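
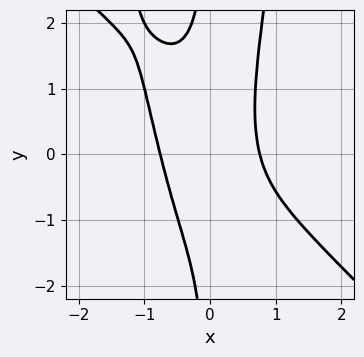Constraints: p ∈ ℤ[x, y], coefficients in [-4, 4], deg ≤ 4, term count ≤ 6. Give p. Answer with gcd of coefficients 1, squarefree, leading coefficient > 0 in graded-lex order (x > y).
3*x^4 + 3*x^3*y - x*y^2 - 1

First, degree: no degree-3 curve has this shape, so deg p = 4.
Then, reading off the gridlines: no y-intercept at any integer in the box.
Finally, matching integer coefficients to the picture gives p.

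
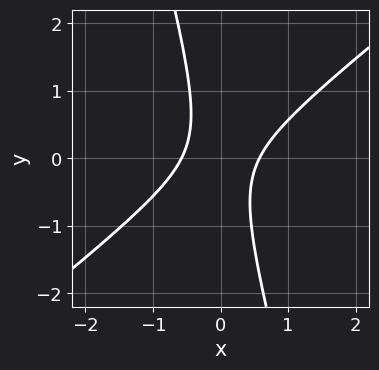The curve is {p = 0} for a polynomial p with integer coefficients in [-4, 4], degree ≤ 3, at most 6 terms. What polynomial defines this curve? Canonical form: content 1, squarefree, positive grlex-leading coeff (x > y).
3*x^2 - 3*x*y - y^2 - 1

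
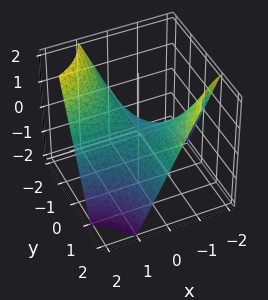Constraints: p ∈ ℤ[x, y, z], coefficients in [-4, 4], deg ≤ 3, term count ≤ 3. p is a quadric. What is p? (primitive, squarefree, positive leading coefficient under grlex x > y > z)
x*y + z

First, deg p = 2. A saddle surface; a quadric.
Then, against the integer gridlines: the visible x-axis segment lies entirely on the surface; it crosses the z-axis at the gridline z = 0; the visible y-axis segment lies entirely on the surface.
Finally, the integer polynomial consistent with all of this is the stated p.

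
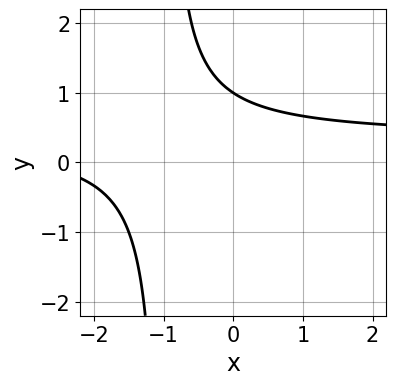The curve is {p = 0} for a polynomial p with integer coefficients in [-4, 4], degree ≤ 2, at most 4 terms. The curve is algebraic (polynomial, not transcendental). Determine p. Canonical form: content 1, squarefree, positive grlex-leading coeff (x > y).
3*x*y - x + 3*y - 3

First, degree: no degree-1 curve has this shape, so deg p = 2.
Next, reading off the gridlines: the curve avoids every integer x-axis point in the box; one y-axis crossing is at y = 1.
Finally, matching integer coefficients to the picture gives p.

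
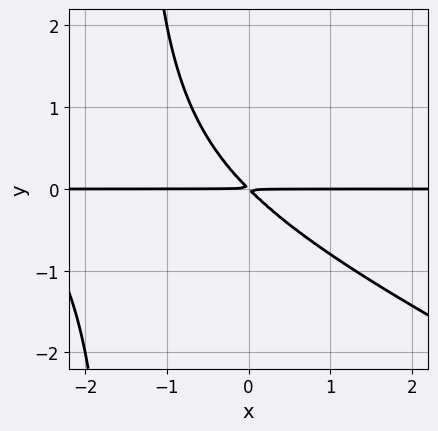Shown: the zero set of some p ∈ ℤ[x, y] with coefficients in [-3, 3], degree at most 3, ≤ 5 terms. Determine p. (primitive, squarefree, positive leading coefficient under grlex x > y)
x^2*y + 2*x*y^2 + 3*x*y + 3*y^2

1. deg p = 3.
2. From the visible intercepts: every point of the x-axis in the box is on the curve.
3. Putting this together gives p.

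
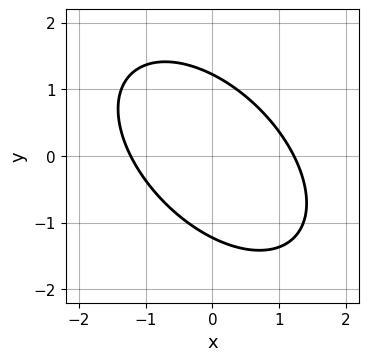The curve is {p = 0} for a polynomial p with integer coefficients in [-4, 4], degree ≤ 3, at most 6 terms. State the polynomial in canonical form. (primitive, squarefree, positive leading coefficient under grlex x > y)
2*x^2 + 2*x*y + 2*y^2 - 3

First, degree: no degree-1 curve has this shape, so deg p = 2.
Finally, matching integer coefficients to the picture gives p.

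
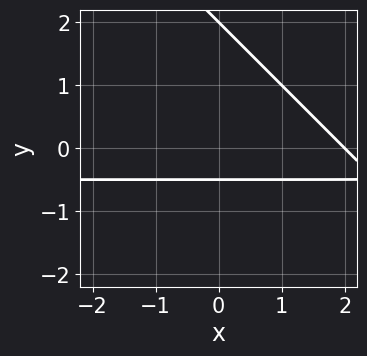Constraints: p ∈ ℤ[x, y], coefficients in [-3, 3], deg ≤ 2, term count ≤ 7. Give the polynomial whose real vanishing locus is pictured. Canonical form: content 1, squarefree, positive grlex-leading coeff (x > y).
2*x*y + 2*y^2 + x - 3*y - 2

Degree: no degree-1 curve has this shape, so deg p = 2.
From the axis intercepts and sections: it meets the y-axis at y = 2 (among the integer gridlines); one x-axis crossing is at x = 2.
Matching integer coefficients to the picture gives p.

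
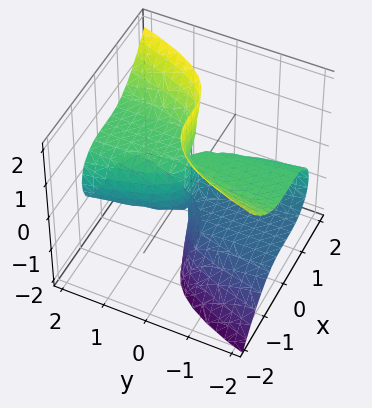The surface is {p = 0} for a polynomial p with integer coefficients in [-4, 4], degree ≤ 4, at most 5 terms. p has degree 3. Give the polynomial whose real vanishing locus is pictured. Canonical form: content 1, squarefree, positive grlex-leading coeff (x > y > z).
(a) deg p = 3.
(b) Observable constraints: it crosses the x-axis at the gridline x = 0; the visible z-axis segment lies entirely on the surface; one y-axis crossing is at y = 0.
(c) These observations pin down the coefficients.

3*x^3 - 3*y*z^2 + 2*y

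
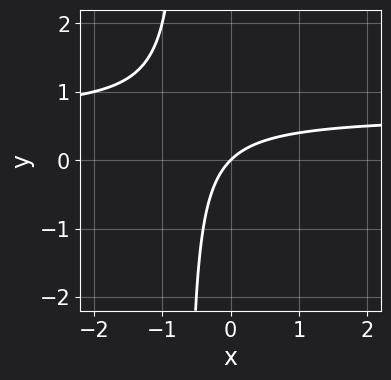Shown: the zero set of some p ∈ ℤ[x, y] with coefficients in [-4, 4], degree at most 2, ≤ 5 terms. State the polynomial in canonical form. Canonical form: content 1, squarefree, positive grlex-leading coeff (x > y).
3*x*y - 2*x + 2*y

Degree: a generic line meets the curve in up to 2 points, so deg p = 2.
From the visible intercepts: it meets the x-axis at x = 0 (among the integer gridlines); it meets the y-axis at y = 0 (among the integer gridlines).
Together with the visible shape, these determine p as stated.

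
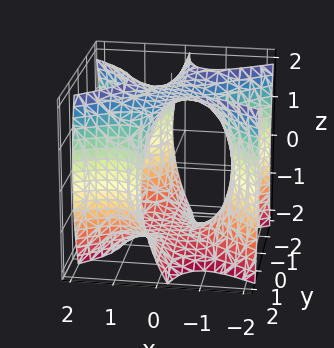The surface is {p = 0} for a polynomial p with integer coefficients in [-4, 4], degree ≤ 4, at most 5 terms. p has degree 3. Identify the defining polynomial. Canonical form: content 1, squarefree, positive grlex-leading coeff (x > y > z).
First, deg p = 3. The shape is more complex than any degree-2 surface.
Next, checking where it meets the axes: no y-intercept at any integer in the box.
Finally, assembling these constraints gives the stated polynomial.

x^3 - 2*x*y^2 - z^2 + 3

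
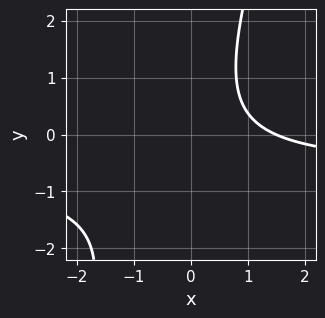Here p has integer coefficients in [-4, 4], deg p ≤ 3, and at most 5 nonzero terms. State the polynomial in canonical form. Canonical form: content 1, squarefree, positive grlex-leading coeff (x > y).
3*x*y - y^2 + 2*x - 3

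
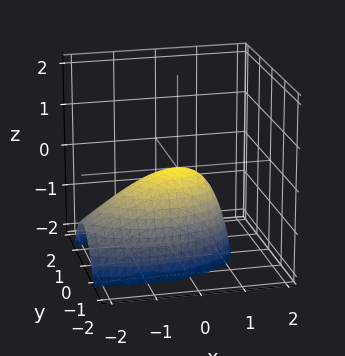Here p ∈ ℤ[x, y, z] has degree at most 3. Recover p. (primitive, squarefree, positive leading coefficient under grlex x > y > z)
(a) The degree is 2 — the shape is more complex than any degree-1 surface.
(b) From the visible intercepts: it meets the x-axis at x = 0 (among the integer gridlines); it crosses the y-axis at the gridline y = 0; it meets the z-axis at z = 0 (among the integer gridlines).
(c) Fitting integer coefficients to these (and the overall shape) gives p.

x^2 - x*z + 3*y^2 + 2*z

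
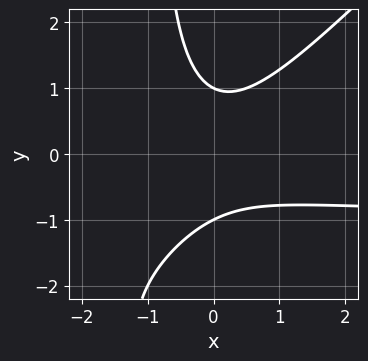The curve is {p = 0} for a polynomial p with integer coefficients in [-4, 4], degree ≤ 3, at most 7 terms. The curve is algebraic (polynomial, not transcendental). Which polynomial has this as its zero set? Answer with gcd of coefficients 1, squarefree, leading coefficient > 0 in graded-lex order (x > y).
1. Degree: a generic line meets the curve in up to 3 points, so deg p = 3.
2. From the visible intercepts: the curve avoids every integer x-axis point in the box; the y-axis gridline crossings are at y ∈ {-1, 1}.
3. Fitting integer coefficients to these (and the overall shape) gives p.

x^2*y - x*y^2 + x^2 - y^2 + 1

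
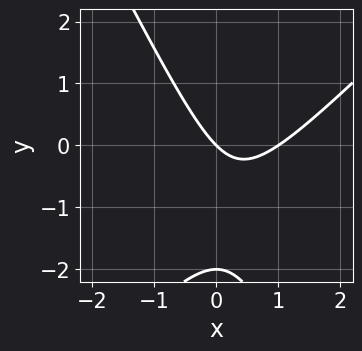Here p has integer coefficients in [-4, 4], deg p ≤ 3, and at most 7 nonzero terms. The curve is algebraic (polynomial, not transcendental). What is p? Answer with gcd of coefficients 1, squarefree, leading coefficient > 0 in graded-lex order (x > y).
2*x^2 - x*y - y^2 - 2*x - 2*y

(a) The degree is 2 — a generic line meets the curve in up to 2 points.
(b) From the visible intercepts: among the integer gridlines, it crosses the y-axis at y ∈ {-2, 0}; among the integer gridlines, it crosses the x-axis at x ∈ {0, 1}.
(c) Matching integer coefficients to the picture gives p.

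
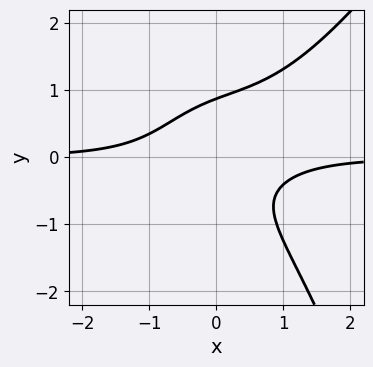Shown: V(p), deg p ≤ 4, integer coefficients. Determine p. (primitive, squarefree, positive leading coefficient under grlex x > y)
First, degree: a generic line meets the curve in up to 4 points, so deg p = 4.
Next, from the axis intercepts and sections: the curve avoids every integer x-axis point in the box.
Finally, together with the visible shape, these determine p as stated.

2*x^3*y - x^2*y^2 - 3*y^3 + 3*x*y + 2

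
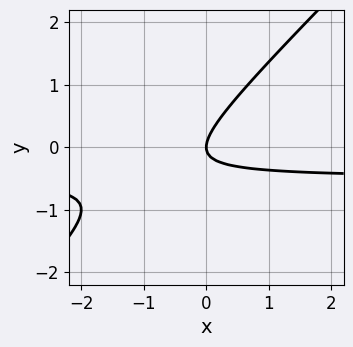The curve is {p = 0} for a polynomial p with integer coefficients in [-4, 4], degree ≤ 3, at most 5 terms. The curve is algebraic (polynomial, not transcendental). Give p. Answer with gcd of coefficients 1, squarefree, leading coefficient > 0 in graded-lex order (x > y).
2*x*y - 2*y^2 + x

(a) Degree: a generic line meets the curve in up to 2 points, so deg p = 2.
(b) Checking where it meets the axes: it crosses the y-axis at the gridline y = 0; it meets the x-axis at x = 0 (among the integer gridlines).
(c) The integer polynomial consistent with all of this is the stated p.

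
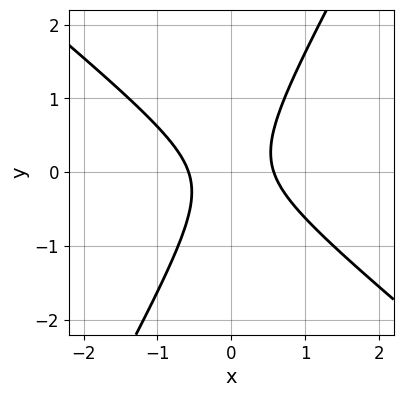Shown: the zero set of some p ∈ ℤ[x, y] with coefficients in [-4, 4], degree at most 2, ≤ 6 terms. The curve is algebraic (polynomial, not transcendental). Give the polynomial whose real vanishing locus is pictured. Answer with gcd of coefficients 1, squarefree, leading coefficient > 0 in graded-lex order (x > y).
3*x^2 + 2*x*y - 2*y^2 - 1

(a) The degree is 2 — a generic line meets the curve in up to 2 points.
(b) From the axis intercepts and sections: no y-intercept at any integer in the box.
(c) Fitting integer coefficients to these (and the overall shape) gives p.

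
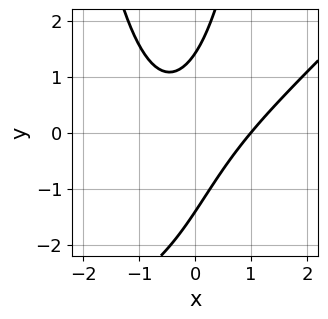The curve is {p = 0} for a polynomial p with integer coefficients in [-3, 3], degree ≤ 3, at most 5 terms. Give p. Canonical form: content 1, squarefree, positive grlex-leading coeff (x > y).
2*x^3 - 2*x^2*y - 3*x*y + y^2 - 2

The degree is 3 — the shape is more complex than any degree-2 curve.
Against the integer gridlines: it meets the x-axis at x = 1 (among the integer gridlines).
Fitting integer coefficients to these (and the overall shape) gives p.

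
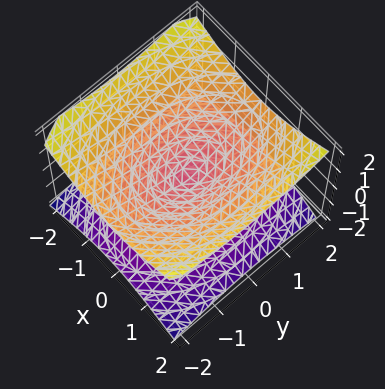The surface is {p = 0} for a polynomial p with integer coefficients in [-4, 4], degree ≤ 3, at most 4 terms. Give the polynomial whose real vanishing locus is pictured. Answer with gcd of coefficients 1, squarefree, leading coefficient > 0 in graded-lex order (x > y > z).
(a) Degree: two nappes meeting at a single point; a quadric, so deg p = 2.
(b) Symmetries: mirror symmetry z ↦ −z ⇒ only even powers of z; mirror symmetry x ↦ −x ⇒ only even powers of x; it's symmetric under y → −y, forcing even powers of y.
(c) Reading off the gridlines: it crosses the y-axis at the gridline y = 0; it meets the z-axis at z = 0 (among the integer gridlines); one x-axis crossing is at x = 0.
(d) These observations pin down the coefficients.

2*x^2 + y^2 - 3*z^2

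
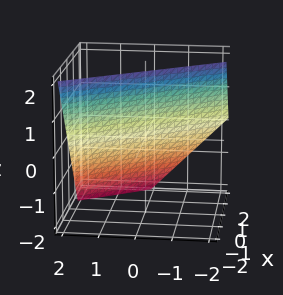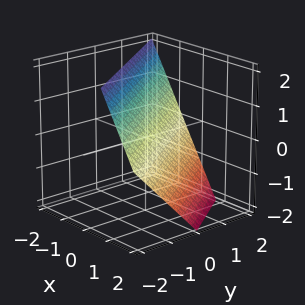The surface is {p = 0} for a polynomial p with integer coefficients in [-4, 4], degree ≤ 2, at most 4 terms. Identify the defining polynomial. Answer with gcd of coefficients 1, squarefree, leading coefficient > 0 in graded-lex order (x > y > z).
3*x + 2*y + 2*z - 2

First, degree: the surface is flat (a plane), so deg p = 1.
Next, reading off the gridlines: it meets the y-axis at y = 1 (among the integer gridlines); one z-axis crossing is at z = 1.
Finally, assembling these constraints gives the stated polynomial.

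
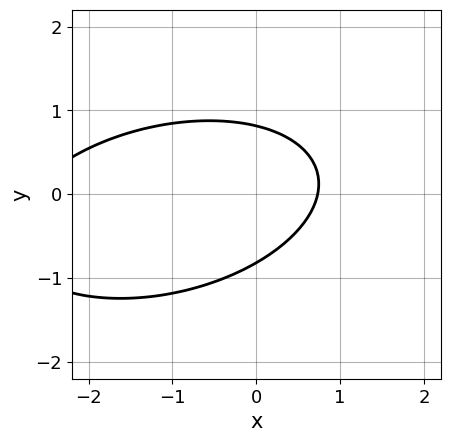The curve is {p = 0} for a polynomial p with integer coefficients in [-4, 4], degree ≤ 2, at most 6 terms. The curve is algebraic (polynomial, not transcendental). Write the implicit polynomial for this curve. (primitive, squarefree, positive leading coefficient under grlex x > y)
x^2 - x*y + 3*y^2 + 2*x - 2

1. Degree: a generic line meets the curve in up to 2 points, so deg p = 2.
2. Putting this together gives p.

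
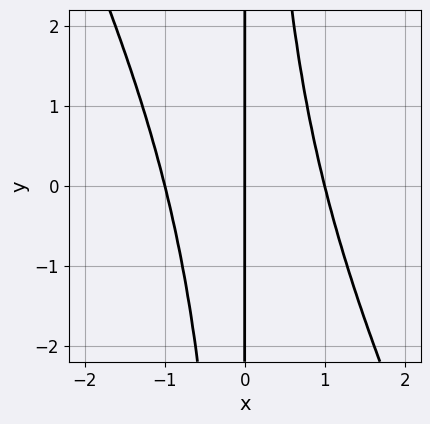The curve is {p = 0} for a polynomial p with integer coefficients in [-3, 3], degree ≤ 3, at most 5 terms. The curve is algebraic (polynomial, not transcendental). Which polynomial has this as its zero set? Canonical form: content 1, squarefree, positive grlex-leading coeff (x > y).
1. deg p = 3. No degree-2 curve has this shape.
2. Observable constraints: every point of the y-axis in the box is on the curve; the x-axis gridline crossings are at x ∈ {-1, 0, 1}.
3. Fitting integer coefficients to these (and the overall shape) gives p.

2*x^3 + x^2*y - 2*x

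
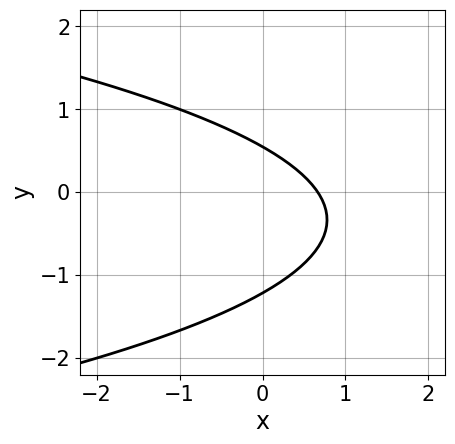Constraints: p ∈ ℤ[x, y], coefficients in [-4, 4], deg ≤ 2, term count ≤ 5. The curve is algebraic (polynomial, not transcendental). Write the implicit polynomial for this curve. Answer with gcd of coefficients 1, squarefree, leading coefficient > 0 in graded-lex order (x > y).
First, degree: no degree-1 curve has this shape, so deg p = 2.
Finally, matching integer coefficients to the picture gives p.

3*y^2 + 3*x + 2*y - 2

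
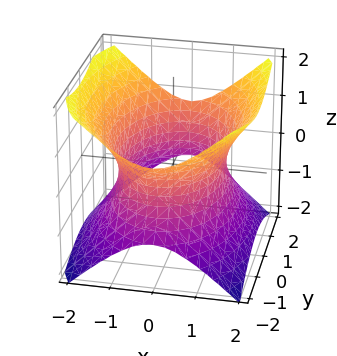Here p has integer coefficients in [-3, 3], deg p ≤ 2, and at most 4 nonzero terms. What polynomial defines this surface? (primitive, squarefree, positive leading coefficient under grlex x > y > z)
First, degree: an hourglass — one-sheet hyperboloid; a quadric, so deg p = 2.
Then, symmetries: it's symmetric under x → −x, forcing even powers of x; it's symmetric under y → −y, forcing even powers of y; it's symmetric under z → −z, forcing even powers of z.
Next, reading off the gridlines: it misses every integer gridline on the z-axis.
Finally, the integer polynomial consistent with all of this is the stated p.

2*x^2 + y^2 - 2*z^2 - 3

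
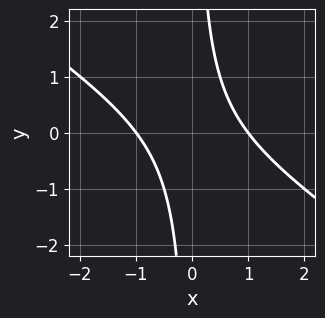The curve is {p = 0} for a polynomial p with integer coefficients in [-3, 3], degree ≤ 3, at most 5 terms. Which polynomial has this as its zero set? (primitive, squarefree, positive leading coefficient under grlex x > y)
2*x^2 + 3*x*y - 2

The degree is 2 — a generic line meets the curve in up to 2 points.
Reading off the gridlines: among the integer gridlines, it crosses the x-axis at x ∈ {-1, 1}; no y-intercept at any integer in the box.
Together with the visible shape, these determine p as stated.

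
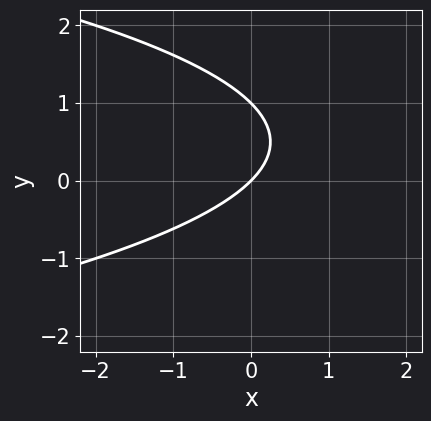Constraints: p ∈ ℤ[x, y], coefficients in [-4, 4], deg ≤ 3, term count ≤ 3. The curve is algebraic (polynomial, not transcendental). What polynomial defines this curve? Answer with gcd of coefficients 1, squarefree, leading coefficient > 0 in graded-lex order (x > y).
deg p = 2. A generic line meets the curve in up to 2 points.
Against the integer gridlines: the y-axis gridline crossings are at y ∈ {0, 1}; it crosses the x-axis at the gridline x = 0.
Solving for integer coefficients yields p as stated.

y^2 + x - y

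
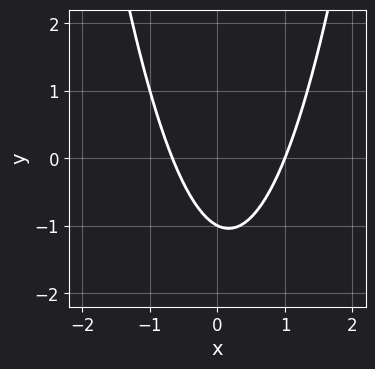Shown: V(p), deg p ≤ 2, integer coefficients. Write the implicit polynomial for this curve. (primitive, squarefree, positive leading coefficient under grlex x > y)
1. The degree is 2 — a generic line meets the curve in up to 2 points.
2. Checking where it meets the axes: one y-axis crossing is at y = -1; it crosses the x-axis at the gridline x = 1.
3. These observations pin down the coefficients.

3*x^2 - x - 2*y - 2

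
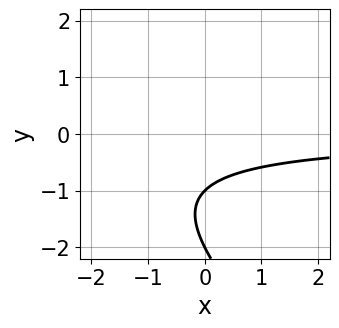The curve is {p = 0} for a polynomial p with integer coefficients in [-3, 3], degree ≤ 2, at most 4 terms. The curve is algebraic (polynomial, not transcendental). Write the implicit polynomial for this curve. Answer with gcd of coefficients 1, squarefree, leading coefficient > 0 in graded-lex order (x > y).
x*y + y^2 + 3*y + 2

First, the degree is 2 — the shape is more complex than any degree-1 curve.
Next, checking where it meets the axes: among the integer gridlines, it crosses the y-axis at y ∈ {-2, -1}; no x-intercept at any integer in the box.
Finally, together with the visible shape, these determine p as stated.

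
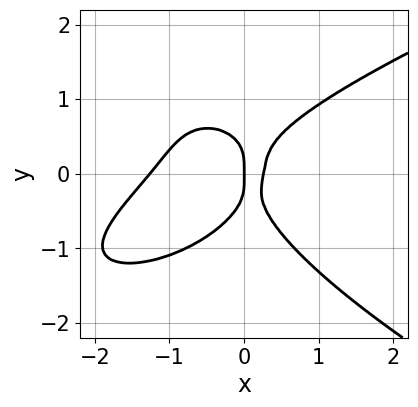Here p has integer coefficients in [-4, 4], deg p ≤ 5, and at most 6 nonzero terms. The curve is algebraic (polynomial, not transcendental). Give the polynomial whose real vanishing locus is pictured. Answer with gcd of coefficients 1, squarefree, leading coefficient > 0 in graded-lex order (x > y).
1. The degree is 4 — the shape is more complex than any degree-3 curve.
2. Reading off the gridlines: one y-axis crossing is at y = 0; one x-axis crossing is at x = 0.
3. Together with the visible shape, these determine p as stated.

3*y^4 - 3*x^3 + 3*x^2*y - 3*x^2 + x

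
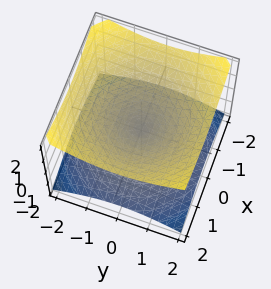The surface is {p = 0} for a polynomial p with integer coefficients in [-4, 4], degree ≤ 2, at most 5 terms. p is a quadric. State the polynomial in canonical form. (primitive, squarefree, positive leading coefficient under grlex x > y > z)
x^2 + y^2 - 2*z^2

1. Degree: two nappes meeting at a single point; a quadric, so deg p = 2.
2. Symmetries: it's symmetric under z → −z, forcing even powers of z; the z-axis is an axis of rotation, so x and y enter only as x² + y².
3. From the axis intercepts and sections: a circular section at z = 1 has radius between 1 and 2; one y-axis crossing is at y = 0.
4. Fitting integer coefficients to these (and the overall shape) gives p.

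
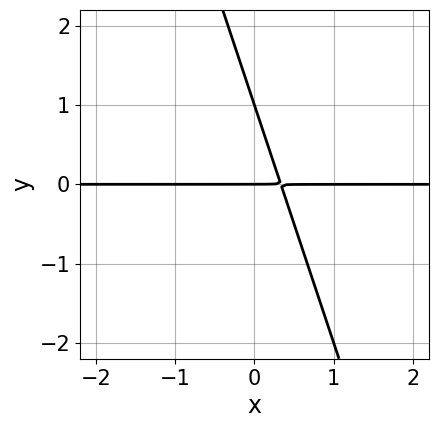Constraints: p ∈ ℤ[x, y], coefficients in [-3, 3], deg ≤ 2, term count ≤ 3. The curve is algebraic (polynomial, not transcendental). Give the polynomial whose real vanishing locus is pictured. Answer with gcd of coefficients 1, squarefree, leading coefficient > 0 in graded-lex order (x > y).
First, deg p = 2.
Then, reading off the gridlines: the visible x-axis segment lies entirely on the curve; among the integer gridlines, it crosses the y-axis at y ∈ {0, 1}.
Finally, the integer polynomial consistent with all of this is the stated p.

3*x*y + y^2 - y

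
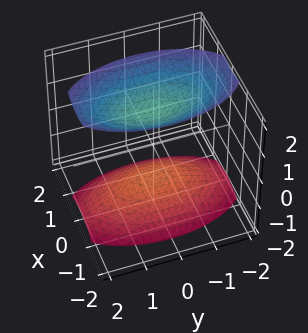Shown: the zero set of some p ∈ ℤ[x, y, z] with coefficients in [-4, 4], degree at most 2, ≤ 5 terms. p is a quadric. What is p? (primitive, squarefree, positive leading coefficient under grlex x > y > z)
3*x^2 + y^2 - 2*z^2 + 3

First, I count 2 distinct pieces.
Then, degree: two separate bowl-shaped sheets opening away from each other; a quadric, so deg p = 2.
Then, symmetries: the x ↦ −x reflection is a symmetry, so x appears only in even powers; it's symmetric under y → −y, forcing even powers of y; it's symmetric under z → −z, forcing even powers of z.
Then, from the visible intercepts: the surface avoids every integer y-axis point in the box; no x-intercept at any integer in the box.
Finally, putting this together gives p.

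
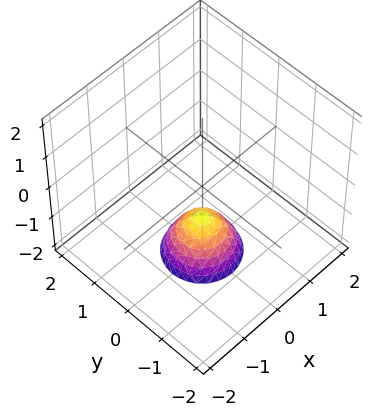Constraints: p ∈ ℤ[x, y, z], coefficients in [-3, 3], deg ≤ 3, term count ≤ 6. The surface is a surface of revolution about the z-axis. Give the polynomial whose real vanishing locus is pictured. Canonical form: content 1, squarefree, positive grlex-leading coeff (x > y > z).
3*x^2 + 3*y^2 + 2*z + 2

(a) Degree: a generic line meets the surface in up to 2 points, so deg p = 2.
(b) Symmetry: every cross-section ⟂ z is a circle, so x, y appear only via x² + y².
(c) From the axis intercepts and sections: it meets the z-axis at z = -1 (among the integer gridlines); a circular section at z = -2 has radius between 0 and 1.
(d) These observations pin down the coefficients.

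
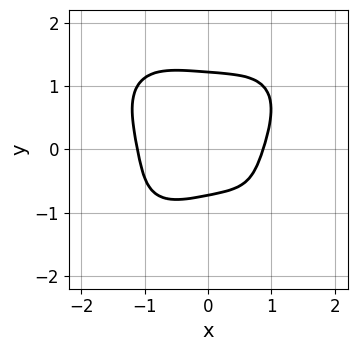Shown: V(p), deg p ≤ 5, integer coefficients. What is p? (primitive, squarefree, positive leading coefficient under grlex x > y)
2*x^4 + 2*y^4 + x - 2*y - 2

First, the degree is 4 — the shape is more complex than any degree-3 curve.
Finally, the integer polynomial consistent with all of this is the stated p.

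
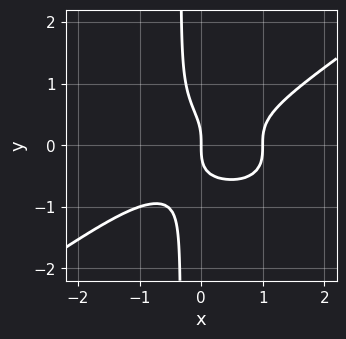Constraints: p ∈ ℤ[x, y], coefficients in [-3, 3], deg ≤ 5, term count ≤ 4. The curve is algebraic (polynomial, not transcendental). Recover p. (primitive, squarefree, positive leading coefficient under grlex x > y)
deg p = 4. A generic line meets the curve in up to 4 points.
Observable constraints: it meets the y-axis at y = 0 (among the integer gridlines); among the integer gridlines, it crosses the x-axis at x ∈ {0, 1}.
Fitting integer coefficients to these (and the overall shape) gives p.

x^4 - 3*x*y^3 - y^3 - x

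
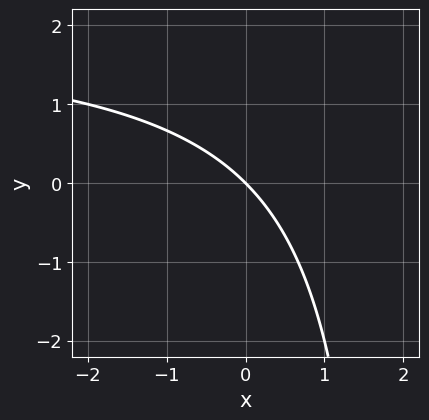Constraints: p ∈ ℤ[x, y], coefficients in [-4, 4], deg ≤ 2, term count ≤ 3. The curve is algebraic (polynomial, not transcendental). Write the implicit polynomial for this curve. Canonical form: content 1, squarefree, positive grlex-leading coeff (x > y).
x*y - 2*x - 2*y

First, the degree is 2 — a generic line meets the curve in up to 2 points.
Next, against the integer gridlines: it crosses the y-axis at the gridline y = 0; it crosses the x-axis at the gridline x = 0.
Finally, fitting integer coefficients to these (and the overall shape) gives p.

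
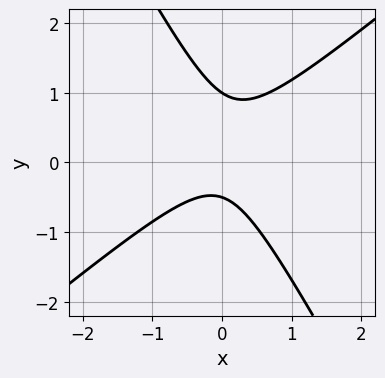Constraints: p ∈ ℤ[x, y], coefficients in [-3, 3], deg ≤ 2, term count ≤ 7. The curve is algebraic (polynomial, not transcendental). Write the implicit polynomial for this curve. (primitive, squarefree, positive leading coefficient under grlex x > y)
First, degree: a generic line meets the curve in up to 2 points, so deg p = 2.
Next, checking where it meets the axes: it crosses the y-axis at the gridline y = 1; the curve avoids every integer x-axis point in the box.
Finally, matching integer coefficients to the picture gives p.

3*x^2 - 2*x*y - 2*y^2 + y + 1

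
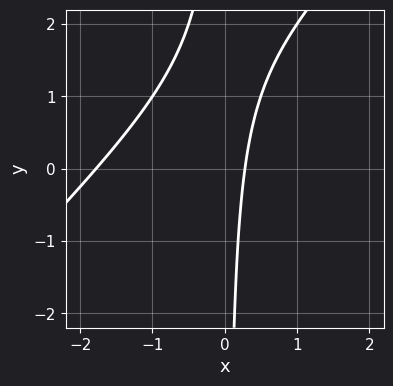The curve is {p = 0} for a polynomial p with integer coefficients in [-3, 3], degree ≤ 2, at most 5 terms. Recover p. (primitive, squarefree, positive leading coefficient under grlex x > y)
2*x^2 - 2*x*y + 3*x - 1

(a) The degree is 2 — no degree-1 curve has this shape.
(b) Observable constraints: it misses every integer gridline on the y-axis.
(c) Assembling these constraints gives the stated polynomial.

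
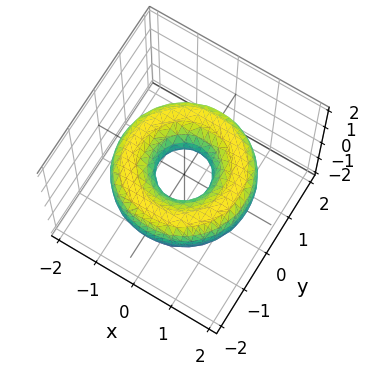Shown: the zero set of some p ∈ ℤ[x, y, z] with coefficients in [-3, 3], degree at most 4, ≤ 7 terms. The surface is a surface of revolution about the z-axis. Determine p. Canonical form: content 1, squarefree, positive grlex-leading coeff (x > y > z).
x^4 + 2*x^2*y^2 + y^4 - 3*x^2 - 3*y^2 + 3*z^2 + 1

1. deg p = 4. No degree-3 surface has this shape.
2. Symmetry: the surface is invariant under rotation about z: p = q(x² + y², z).
3. Observable constraints: a circular section at z = 0 has radius between 0 and 1; no z-intercept at any integer in the box.
4. Fitting integer coefficients to these (and the overall shape) gives p.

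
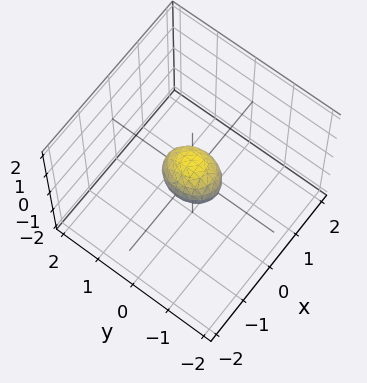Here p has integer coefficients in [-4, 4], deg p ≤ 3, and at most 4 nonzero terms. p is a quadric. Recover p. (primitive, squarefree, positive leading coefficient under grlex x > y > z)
3*x^2 + 2*y^2 + 2*z^2 - 1

First, the degree is 2 — bounded and convex; a quadric.
Next, symmetries: mirror symmetry x ↦ −x ⇒ only even powers of x; the y ↦ −y reflection is a symmetry, so y appears only in even powers; it's symmetric under z → −z, forcing even powers of z.
Finally, matching integer coefficients to the picture gives p.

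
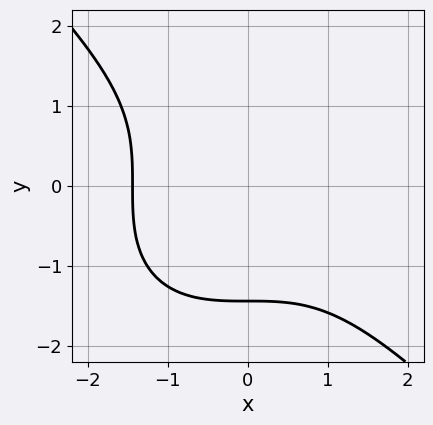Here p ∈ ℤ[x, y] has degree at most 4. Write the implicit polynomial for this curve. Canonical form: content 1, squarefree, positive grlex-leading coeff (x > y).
First, degree: the shape is more complex than any degree-2 curve, so deg p = 3.
Finally, the integer polynomial consistent with all of this is the stated p.

x^3 + y^3 + 3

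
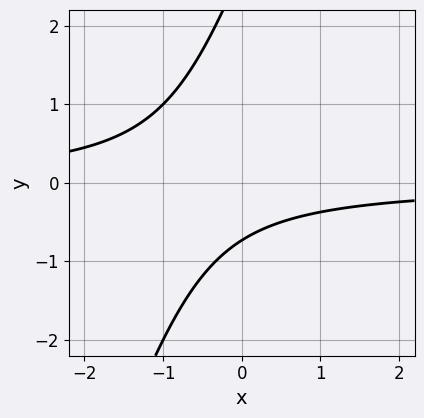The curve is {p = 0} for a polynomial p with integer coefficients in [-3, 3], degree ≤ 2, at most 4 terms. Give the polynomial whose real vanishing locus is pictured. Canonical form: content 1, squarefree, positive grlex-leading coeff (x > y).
1. deg p = 2. No degree-1 curve has this shape.
2. Reading off the gridlines: no x-intercept at any integer in the box.
3. These observations pin down the coefficients.

3*x*y - y^2 + 2*y + 2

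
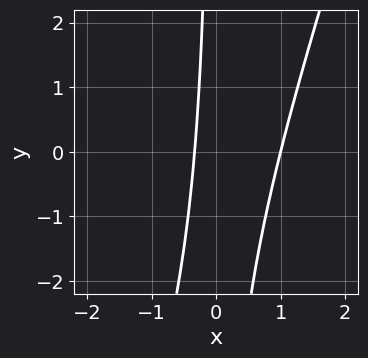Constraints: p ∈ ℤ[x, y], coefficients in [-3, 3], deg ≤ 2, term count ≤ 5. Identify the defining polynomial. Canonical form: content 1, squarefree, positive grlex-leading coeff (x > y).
1. deg p = 2. A generic line meets the curve in up to 2 points.
2. From the axis intercepts and sections: it crosses the x-axis at the gridline x = 1; it misses every integer gridline on the y-axis.
3. Fitting integer coefficients to these (and the overall shape) gives p.

3*x^2 - x*y - 2*x - 1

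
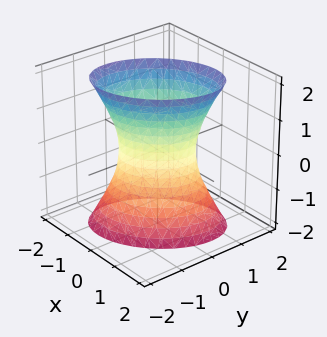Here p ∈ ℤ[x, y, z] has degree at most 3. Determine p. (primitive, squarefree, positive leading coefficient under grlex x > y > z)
3*x^2 - 2*x*y + 3*y^2 - z^2 - 2

1. Degree: no degree-1 surface has this shape, so deg p = 2.
2. From the visible intercepts: no z-intercept at any integer in the box.
3. Solving for integer coefficients yields p as stated.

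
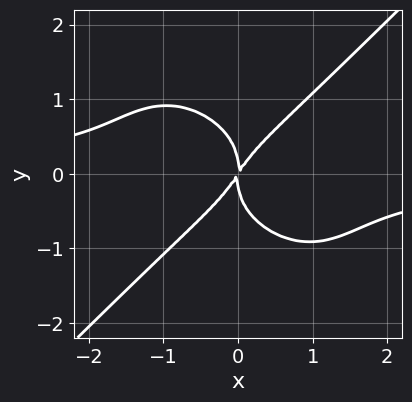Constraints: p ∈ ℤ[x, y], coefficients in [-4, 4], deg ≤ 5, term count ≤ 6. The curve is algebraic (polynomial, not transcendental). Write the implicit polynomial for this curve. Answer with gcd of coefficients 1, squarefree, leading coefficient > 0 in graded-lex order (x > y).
3*x^3*y - 3*y^4 + 3*x^2 - 2*x*y

First, degree: the shape is more complex than any degree-3 curve, so deg p = 4.
Next, checking where it meets the axes: one x-axis crossing is at x = 0; one y-axis crossing is at y = 0.
Finally, solving for integer coefficients yields p as stated.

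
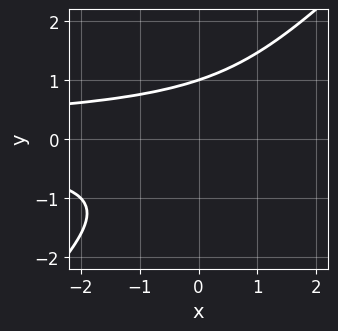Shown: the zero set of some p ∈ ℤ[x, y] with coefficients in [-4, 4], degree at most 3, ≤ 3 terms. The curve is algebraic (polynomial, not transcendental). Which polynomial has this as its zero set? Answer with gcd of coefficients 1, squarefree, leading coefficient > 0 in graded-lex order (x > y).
x*y^2 - y^3 + 1

First, the degree is 3 — a generic line meets the curve in up to 3 points.
Then, checking where it meets the axes: it crosses the y-axis at the gridline y = 1; the curve avoids every integer x-axis point in the box.
Finally, assembling these constraints gives the stated polynomial.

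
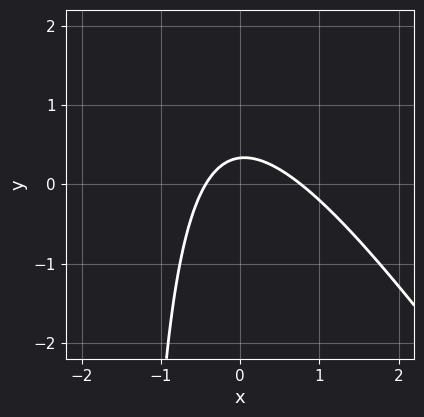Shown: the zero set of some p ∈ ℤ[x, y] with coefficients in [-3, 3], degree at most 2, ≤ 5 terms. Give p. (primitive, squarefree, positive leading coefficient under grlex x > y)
First, degree: the shape is more complex than any degree-1 curve, so deg p = 2.
Finally, solving for integer coefficients yields p as stated.

3*x^2 + 2*x*y - x + 3*y - 1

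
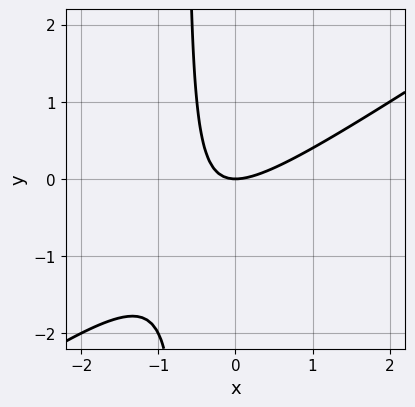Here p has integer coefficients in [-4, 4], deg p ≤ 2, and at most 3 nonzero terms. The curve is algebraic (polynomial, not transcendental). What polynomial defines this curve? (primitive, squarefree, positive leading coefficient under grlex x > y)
2*x^2 - 3*x*y - 2*y

1. The degree is 2 — no degree-1 curve has this shape.
2. Against the integer gridlines: it meets the x-axis at x = 0 (among the integer gridlines); it crosses the y-axis at the gridline y = 0.
3. Putting this together gives p.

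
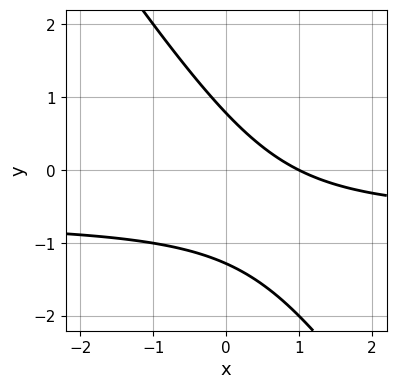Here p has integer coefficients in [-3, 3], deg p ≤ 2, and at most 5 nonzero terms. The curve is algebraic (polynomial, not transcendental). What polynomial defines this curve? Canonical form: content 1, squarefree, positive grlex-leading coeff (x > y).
1. Degree: no degree-1 curve has this shape, so deg p = 2.
2. From the axis intercepts and sections: it meets the x-axis at x = 1 (among the integer gridlines).
3. Matching integer coefficients to the picture gives p.

3*x*y + 2*y^2 + 2*x + y - 2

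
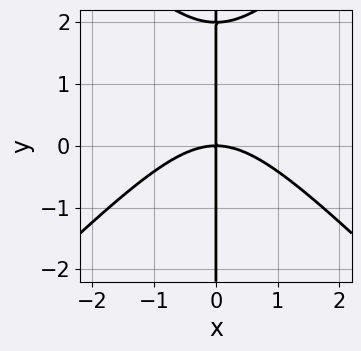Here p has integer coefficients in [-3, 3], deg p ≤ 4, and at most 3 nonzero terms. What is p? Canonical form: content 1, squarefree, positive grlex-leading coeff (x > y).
x^3 - x*y^2 + 2*x*y

(a) Degree: no degree-2 curve has this shape, so deg p = 3.
(b) From the axis intercepts and sections: it meets the x-axis at x = 0 (among the integer gridlines); the visible y-axis segment lies entirely on the curve.
(c) Assembling these constraints gives the stated polynomial.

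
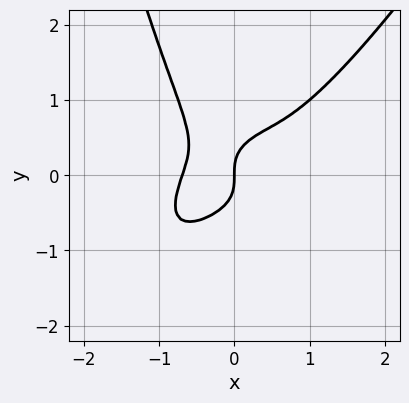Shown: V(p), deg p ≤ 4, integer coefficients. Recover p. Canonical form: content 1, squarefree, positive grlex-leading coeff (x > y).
3*x^4 - 3*x^3*y + x^2*y^2 - 2*y^3 + x

First, the degree is 4 — the shape is more complex than any degree-3 curve.
Then, observable constraints: it meets the y-axis at y = 0 (among the integer gridlines); one x-axis crossing is at x = 0.
Finally, the integer polynomial consistent with all of this is the stated p.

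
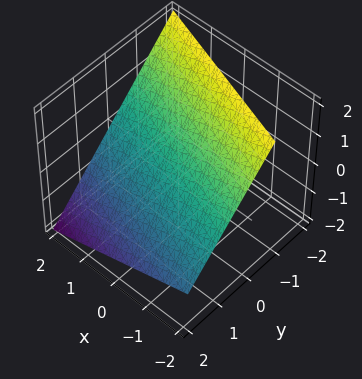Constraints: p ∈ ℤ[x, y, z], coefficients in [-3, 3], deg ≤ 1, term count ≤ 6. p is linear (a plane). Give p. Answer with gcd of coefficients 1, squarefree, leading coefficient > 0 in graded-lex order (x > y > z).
x + 3*y + 3*z - 2

(a) Degree: every cross-section is a straight line — this is a plane, so deg p = 1.
(b) Reading off the gridlines: it meets the x-axis at x = 2 (among the integer gridlines).
(c) Matching integer coefficients to the picture gives p.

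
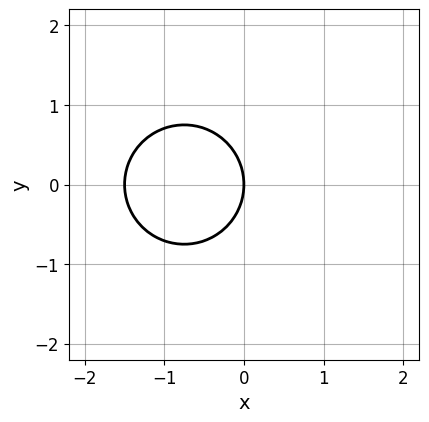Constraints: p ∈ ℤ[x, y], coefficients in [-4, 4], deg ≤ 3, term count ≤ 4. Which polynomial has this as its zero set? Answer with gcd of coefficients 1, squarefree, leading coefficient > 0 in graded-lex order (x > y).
(a) Degree: the shape is more complex than any degree-1 curve, so deg p = 2.
(b) Symmetries: it's symmetric under y → −y, forcing even powers of y.
(c) Checking where it meets the axes: it meets the y-axis at y = 0 (among the integer gridlines); it crosses the x-axis at the gridline x = 0.
(d) Together with the visible shape, these determine p as stated.

2*x^2 + 2*y^2 + 3*x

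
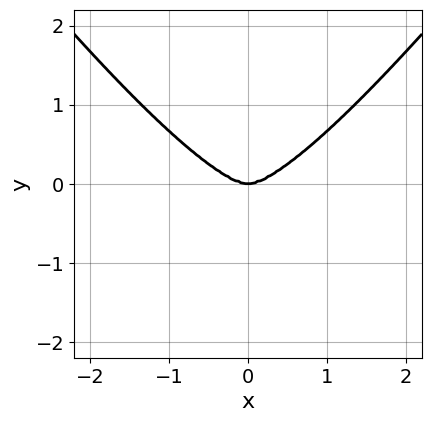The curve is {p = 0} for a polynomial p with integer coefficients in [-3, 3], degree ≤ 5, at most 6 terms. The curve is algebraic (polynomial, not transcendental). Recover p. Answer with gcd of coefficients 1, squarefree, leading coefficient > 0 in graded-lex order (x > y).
2*x^4 - x^2*y^2 - x^2*y - 3*y^3

(a) deg p = 4. A generic line meets the curve in up to 4 points.
(b) Symmetries: mirror symmetry x ↦ −x ⇒ only even powers of x.
(c) Against the integer gridlines: it crosses the x-axis at the gridline x = 0; it meets the y-axis at y = 0 (among the integer gridlines).
(d) Fitting integer coefficients to these (and the overall shape) gives p.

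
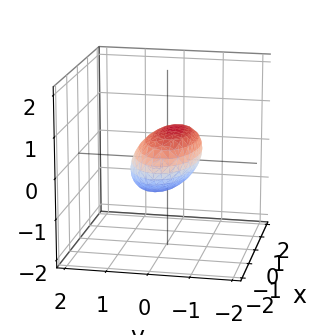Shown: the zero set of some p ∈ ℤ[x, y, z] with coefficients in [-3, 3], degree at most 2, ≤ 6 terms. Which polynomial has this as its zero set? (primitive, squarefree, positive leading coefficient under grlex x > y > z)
x^2 + x*z + 3*y^2 + 2*y*z + 3*z^2 - 2

(a) deg p = 2. A generic line meets the surface in up to 2 points.
(b) Matching integer coefficients to the picture gives p.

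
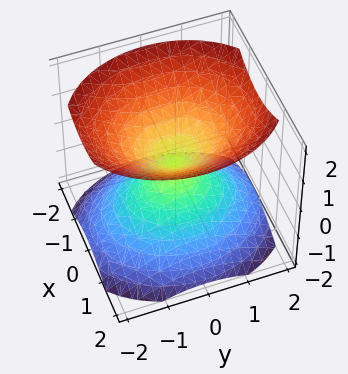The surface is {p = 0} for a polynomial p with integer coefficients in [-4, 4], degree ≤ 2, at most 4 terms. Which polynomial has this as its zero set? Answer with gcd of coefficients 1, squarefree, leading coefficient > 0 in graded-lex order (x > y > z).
First, the picture has 2 separate pieces. They look like related sheets of one shape, so recover p as a whole.
Next, degree: two nappes meeting at a single point; a quadric, so deg p = 2.
Then, symmetries: the y ↦ −y reflection is a symmetry, so y appears only in even powers; the x ↦ −x reflection is a symmetry, so x appears only in even powers; it's symmetric under z → −z, forcing even powers of z.
Next, from the axis intercepts and sections: it meets the x-axis at x = 0 (among the integer gridlines); one z-axis crossing is at z = 0; it crosses the y-axis at the gridline y = 0.
Finally, these observations pin down the coefficients.

3*x^2 + 2*y^2 - 3*z^2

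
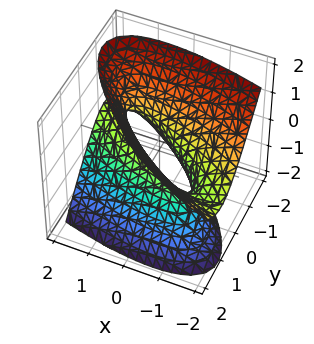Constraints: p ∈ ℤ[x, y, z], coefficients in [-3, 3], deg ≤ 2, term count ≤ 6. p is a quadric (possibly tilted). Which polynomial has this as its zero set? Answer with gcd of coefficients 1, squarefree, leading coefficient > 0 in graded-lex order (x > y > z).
(a) The degree is 2 — the shape is more complex than any degree-1 surface.
(b) Reading off the gridlines: among the integer gridlines, it crosses the x-axis at x ∈ {-1, 1}; the surface avoids every integer z-axis point in the box.
(c) Solving for integer coefficients yields p as stated.

x^2 + 3*x*y + 2*x*z + 3*y^2 - 2*z^2 - 1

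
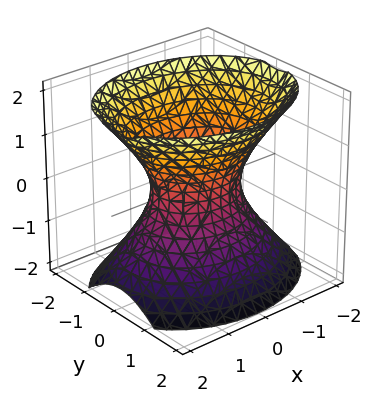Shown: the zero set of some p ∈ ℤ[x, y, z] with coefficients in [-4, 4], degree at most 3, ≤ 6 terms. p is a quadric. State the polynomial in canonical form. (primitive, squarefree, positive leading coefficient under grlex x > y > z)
First, the degree is 2 — an hourglass — one-sheet hyperboloid; a quadric.
Next, symmetries: mirror symmetry y ↦ −y ⇒ only even powers of y; it's symmetric under x → −x, forcing even powers of x; mirror symmetry z ↦ −z ⇒ only even powers of z.
Next, checking where it meets the axes: the x-axis gridline crossings are at x ∈ {-1, 1}; it misses every integer gridline on the z-axis.
Finally, solving for integer coefficients yields p as stated.

2*x^2 + 3*y^2 - 2*z^2 - 2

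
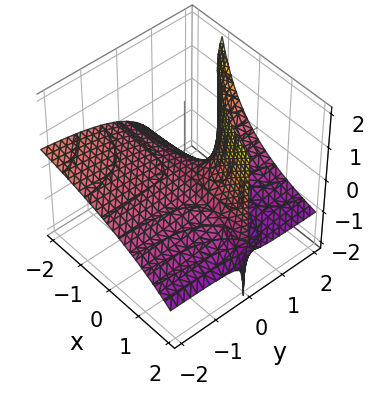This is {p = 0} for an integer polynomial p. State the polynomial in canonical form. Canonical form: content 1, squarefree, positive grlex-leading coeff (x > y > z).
(a) deg p = 2. A generic line meets the surface in up to 2 points.
(b) Observable constraints: every point of the y-axis in the box is on the surface; one z-axis crossing is at z = 0; the visible x-axis segment lies entirely on the surface.
(c) Putting this together gives p.

x*y + x*z + 2*y*z - 2*z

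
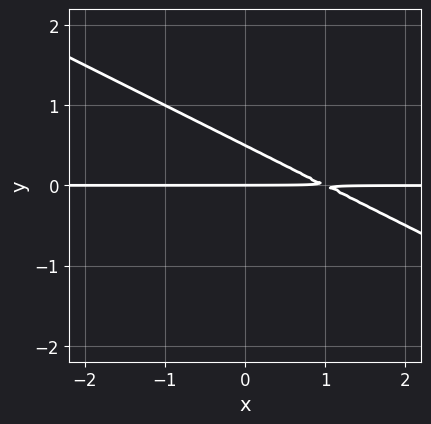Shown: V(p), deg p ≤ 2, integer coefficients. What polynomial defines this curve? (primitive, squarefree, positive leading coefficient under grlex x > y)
x*y + 2*y^2 - y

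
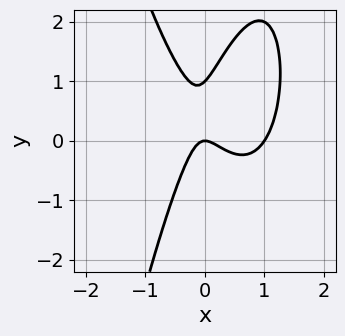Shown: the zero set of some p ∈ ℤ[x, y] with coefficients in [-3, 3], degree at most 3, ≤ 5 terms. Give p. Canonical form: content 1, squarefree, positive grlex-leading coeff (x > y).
3*x^3 - 3*x^2 - x*y + y^2 - y

(a) Degree: a generic line meets the curve in up to 3 points, so deg p = 3.
(b) Observable constraints: among the integer gridlines, it crosses the x-axis at x ∈ {0, 1}; the y-axis gridline crossings are at y ∈ {0, 1}.
(c) Fitting integer coefficients to these (and the overall shape) gives p.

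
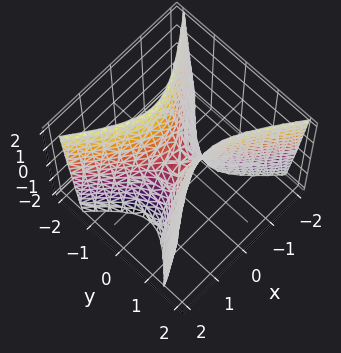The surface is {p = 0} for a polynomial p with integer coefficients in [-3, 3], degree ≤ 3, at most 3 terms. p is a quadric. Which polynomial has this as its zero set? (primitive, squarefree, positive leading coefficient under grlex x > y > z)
1. deg p = 2. A saddle surface; a quadric.
2. Symmetries: it's symmetric under x → −x, forcing even powers of x; mirror symmetry y ↦ −y ⇒ only even powers of y.
3. Against the integer gridlines: it crosses the y-axis at the gridline y = 0; it meets the z-axis at z = 0 (among the integer gridlines); it meets the x-axis at x = 0 (among the integer gridlines).
4. Solving for integer coefficients yields p as stated.

2*x^2 - 3*y^2 + z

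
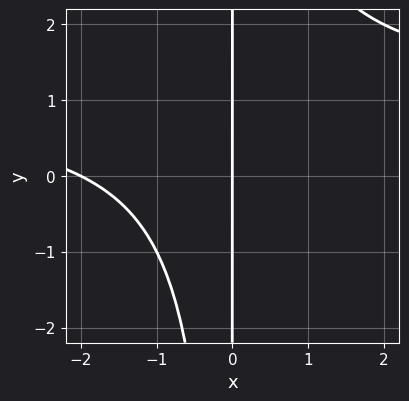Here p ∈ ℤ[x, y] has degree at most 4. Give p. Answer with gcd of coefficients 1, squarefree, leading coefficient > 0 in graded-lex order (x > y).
(a) deg p = 3.
(b) Against the integer gridlines: the visible y-axis segment lies entirely on the curve; among the integer gridlines, it crosses the x-axis at x ∈ {-2, 0}.
(c) Together with the visible shape, these determine p as stated.

x^2*y - x^2 - 2*x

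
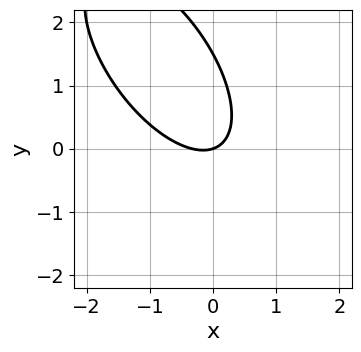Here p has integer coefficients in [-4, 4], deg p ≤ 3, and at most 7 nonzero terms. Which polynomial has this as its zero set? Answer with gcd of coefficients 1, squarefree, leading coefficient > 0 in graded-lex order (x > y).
First, deg p = 2. A generic line meets the curve in up to 2 points.
Next, reading off the gridlines: it crosses the x-axis at the gridline x = 0; it meets the y-axis at y = 0 (among the integer gridlines).
Finally, assembling these constraints gives the stated polynomial.

3*x^2 + 3*x*y + 2*y^2 + x - 3*y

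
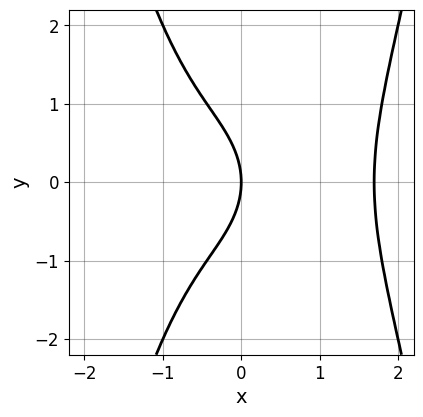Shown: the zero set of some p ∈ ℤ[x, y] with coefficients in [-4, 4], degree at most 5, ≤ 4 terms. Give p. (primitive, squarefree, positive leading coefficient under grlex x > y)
First, deg p = 4. A generic line meets the curve in up to 4 points.
Next, symmetries: the y ↦ −y reflection is a symmetry, so y appears only in even powers.
Next, from the visible intercepts: it crosses the x-axis at the gridline x = 0; it meets the y-axis at y = 0 (among the integer gridlines).
Finally, fitting integer coefficients to these (and the overall shape) gives p.

x^4 - x^3 - y^2 - 2*x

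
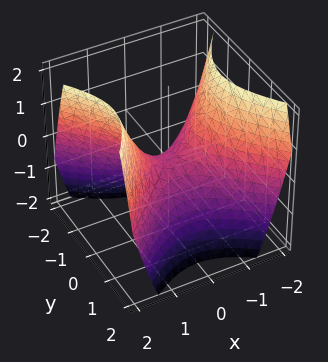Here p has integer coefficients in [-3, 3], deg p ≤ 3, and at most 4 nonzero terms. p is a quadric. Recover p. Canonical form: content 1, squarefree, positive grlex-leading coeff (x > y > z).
(a) The degree is 2 — a hyperbolic paraboloid; a quadric.
(b) Symmetries: it's symmetric under y → −y, forcing even powers of y; it's symmetric under x → −x, forcing even powers of x.
(c) Observable constraints: it meets the x-axis at x = 0 (among the integer gridlines); one y-axis crossing is at y = 0; one z-axis crossing is at z = 0.
(d) Matching integer coefficients to the picture gives p.

x^2 - y^2 - z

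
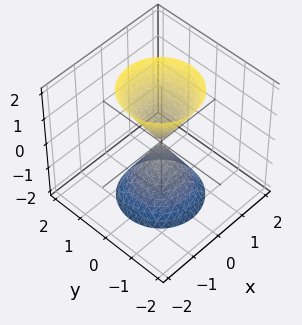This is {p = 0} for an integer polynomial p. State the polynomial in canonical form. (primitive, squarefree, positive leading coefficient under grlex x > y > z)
3*x^2 + 3*y^2 - z^2

I count 2 distinct pieces. They look like related sheets of one shape, so recover p as a whole.
deg p = 2. A double cone through the origin; a quadric.
Symmetries: it's symmetric under z → −z, forcing even powers of z; the surface is invariant under rotation about z: p = q(x² + y², z).
Reading off the gridlines: one z-axis crossing is at z = 0; it crosses the x-axis at the gridline x = 0.
Putting this together gives p.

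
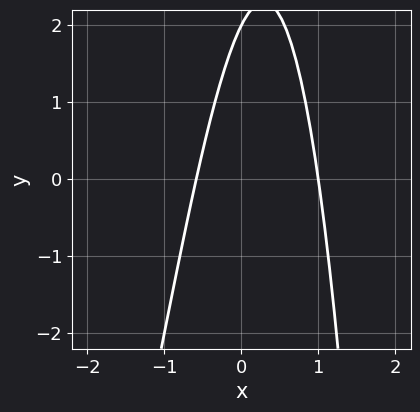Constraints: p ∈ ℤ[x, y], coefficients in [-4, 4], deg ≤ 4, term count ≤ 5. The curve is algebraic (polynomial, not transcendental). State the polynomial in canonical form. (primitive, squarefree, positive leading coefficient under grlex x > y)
x^3 + 3*x^2 - 2*x + y - 2

Degree: a generic line meets the curve in up to 3 points, so deg p = 3.
Checking where it meets the axes: it crosses the y-axis at the gridline y = 2; one x-axis crossing is at x = 1.
Together with the visible shape, these determine p as stated.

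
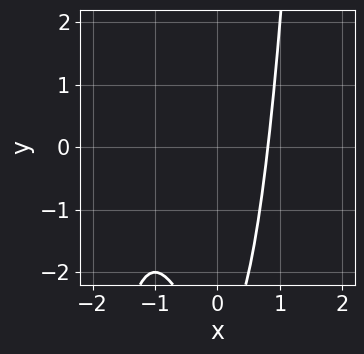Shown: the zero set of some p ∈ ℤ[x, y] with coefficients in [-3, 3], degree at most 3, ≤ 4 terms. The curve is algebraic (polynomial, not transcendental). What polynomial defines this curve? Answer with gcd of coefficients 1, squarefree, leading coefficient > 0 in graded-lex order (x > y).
2*x^3 + 3*x^2 - y - 3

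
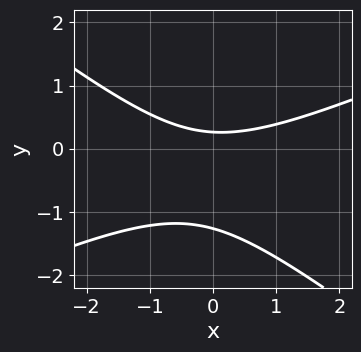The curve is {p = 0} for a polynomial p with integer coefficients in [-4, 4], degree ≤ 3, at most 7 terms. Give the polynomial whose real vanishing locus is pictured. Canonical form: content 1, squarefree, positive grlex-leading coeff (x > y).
x^2 - x*y - 3*y^2 - 3*y + 1

First, the degree is 2 — the shape is more complex than any degree-1 curve.
Then, reading off the gridlines: no x-intercept at any integer in the box.
Finally, these observations pin down the coefficients.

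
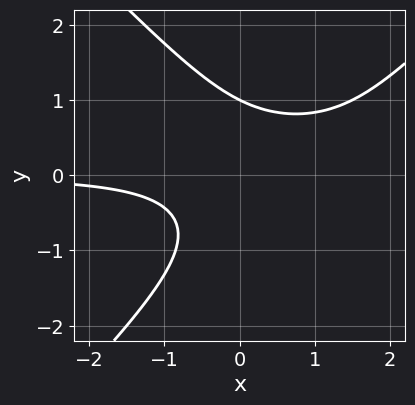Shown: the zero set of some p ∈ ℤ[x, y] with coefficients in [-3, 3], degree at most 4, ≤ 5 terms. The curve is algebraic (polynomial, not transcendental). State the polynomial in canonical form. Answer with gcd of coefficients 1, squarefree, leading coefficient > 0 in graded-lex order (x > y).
2*x^2*y - 2*y^3 - 3*x*y + 2

(a) deg p = 3. No degree-2 curve has this shape.
(b) Against the integer gridlines: it crosses the y-axis at the gridline y = 1; it misses every integer gridline on the x-axis.
(c) Fitting integer coefficients to these (and the overall shape) gives p.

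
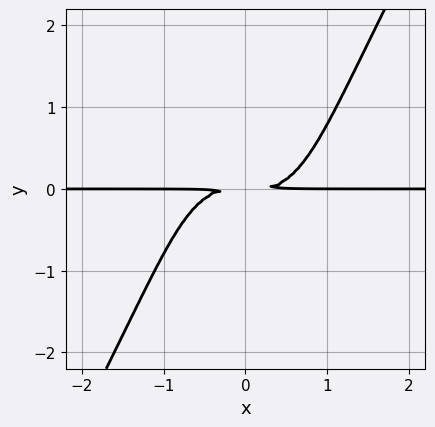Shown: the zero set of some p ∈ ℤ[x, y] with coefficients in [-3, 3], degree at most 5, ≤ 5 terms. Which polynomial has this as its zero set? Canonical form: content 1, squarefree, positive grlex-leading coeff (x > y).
1. The degree is 4 — no degree-3 curve has this shape.
2. Reading off the gridlines: the visible x-axis segment lies entirely on the curve.
3. The integer polynomial consistent with all of this is the stated p.

3*x^3*y - x*y^3 - 3*y^2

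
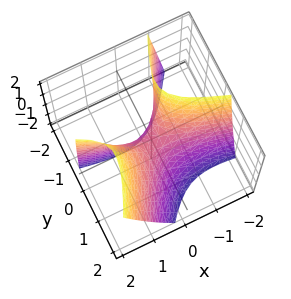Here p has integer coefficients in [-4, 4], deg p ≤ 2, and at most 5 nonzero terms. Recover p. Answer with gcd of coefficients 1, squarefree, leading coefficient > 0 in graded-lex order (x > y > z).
x^2 + 3*x*y - 2*y^2 - y*z - z

deg p = 2.
Against the integer gridlines: it crosses the y-axis at the gridline y = 0; one z-axis crossing is at z = 0; one x-axis crossing is at x = 0.
The integer polynomial consistent with all of this is the stated p.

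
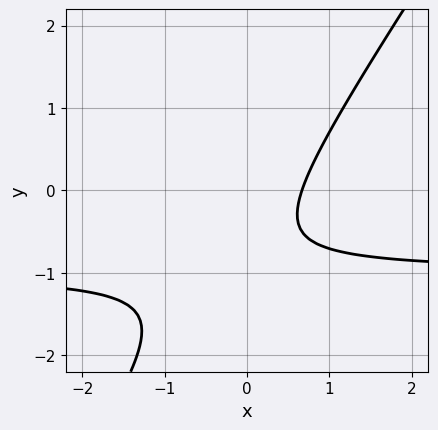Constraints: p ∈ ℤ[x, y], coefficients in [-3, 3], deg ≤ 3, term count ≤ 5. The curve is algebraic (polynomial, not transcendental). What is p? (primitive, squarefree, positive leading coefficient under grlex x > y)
3*x*y - 2*y^2 + 3*x - 3*y - 2

1. deg p = 2.
2. Against the integer gridlines: it misses every integer gridline on the y-axis.
3. Together with the visible shape, these determine p as stated.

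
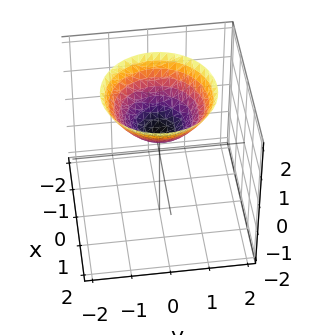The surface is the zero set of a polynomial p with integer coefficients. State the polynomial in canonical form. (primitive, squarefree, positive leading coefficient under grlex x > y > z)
2*x^2 + 2*y^2 - 3*z + 2

First, degree: a generic line meets the surface in up to 2 points, so deg p = 2.
Then, symmetries: every cross-section ⟂ z is a circle, so x, y appear only via x² + y².
Then, checking where it meets the axes: a circular section at z = 1 has radius between 0 and 1; the surface avoids every integer x-axis point in the box; the surface avoids every integer y-axis point in the box.
Finally, together with the visible shape, these determine p as stated.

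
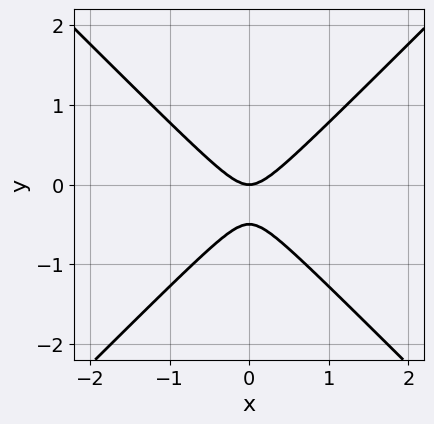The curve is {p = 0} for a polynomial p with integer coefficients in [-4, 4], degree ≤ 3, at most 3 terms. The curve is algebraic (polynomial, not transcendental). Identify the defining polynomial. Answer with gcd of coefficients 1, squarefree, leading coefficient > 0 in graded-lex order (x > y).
2*x^2 - 2*y^2 - y

First, deg p = 2.
Next, symmetries: the x ↦ −x reflection is a symmetry, so x appears only in even powers.
Next, from the visible intercepts: it meets the x-axis at x = 0 (among the integer gridlines); one y-axis crossing is at y = 0.
Finally, solving for integer coefficients yields p as stated.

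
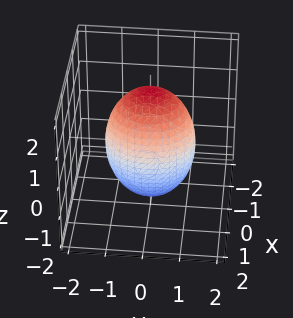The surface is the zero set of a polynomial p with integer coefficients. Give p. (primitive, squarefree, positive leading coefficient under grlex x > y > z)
The degree is 2 — a closed, bounded, convex surface; a quadric.
Symmetries: it's symmetric under x → −x, forcing even powers of x; mirror symmetry z ↦ −z ⇒ only even powers of z; the y ↦ −y reflection is a symmetry, so y appears only in even powers.
Observable constraints: among the integer gridlines, it crosses the x-axis at x ∈ {-1, 1}.
Assembling these constraints gives the stated polynomial.

3*x^2 + 2*y^2 + z^2 - 3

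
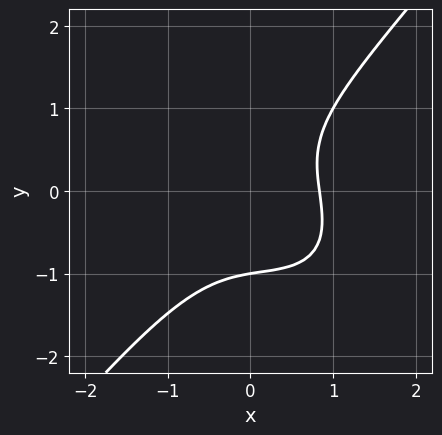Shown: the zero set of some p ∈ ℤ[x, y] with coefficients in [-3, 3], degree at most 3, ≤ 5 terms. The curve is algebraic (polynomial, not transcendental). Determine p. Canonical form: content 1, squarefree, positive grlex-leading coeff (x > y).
First, deg p = 3. A generic line meets the curve in up to 3 points.
Next, against the integer gridlines: one y-axis crossing is at y = -1.
Finally, matching integer coefficients to the picture gives p.

2*x^3 + x^2*y - 2*y^3 + x - 2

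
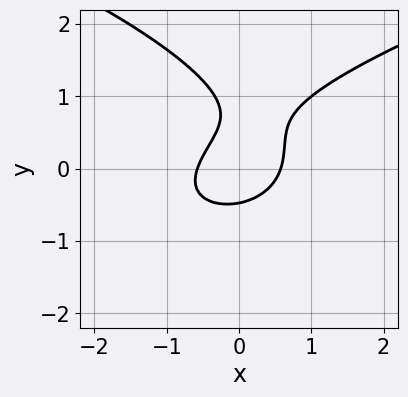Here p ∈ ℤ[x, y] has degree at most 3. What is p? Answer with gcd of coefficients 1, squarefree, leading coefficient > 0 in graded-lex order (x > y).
(a) Degree: no degree-2 curve has this shape, so deg p = 3.
(b) Solving for integer coefficients yields p as stated.

3*y^3 - 3*x^2 + 2*x*y - 3*y^2 + 1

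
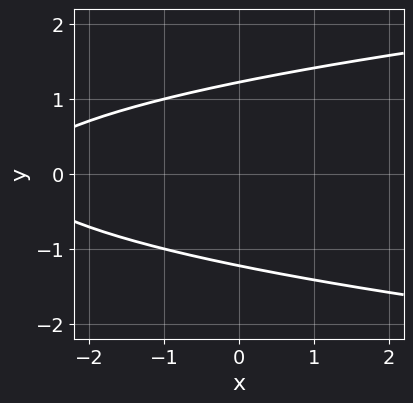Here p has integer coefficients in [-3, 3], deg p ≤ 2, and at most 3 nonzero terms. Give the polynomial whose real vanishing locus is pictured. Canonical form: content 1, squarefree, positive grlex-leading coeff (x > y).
(a) Degree: a generic line meets the curve in up to 2 points, so deg p = 2.
(b) Symmetries: the y ↦ −y reflection is a symmetry, so y appears only in even powers.
(c) From the visible intercepts: it misses every integer gridline on the x-axis.
(d) Solving for integer coefficients yields p as stated.

2*y^2 - x - 3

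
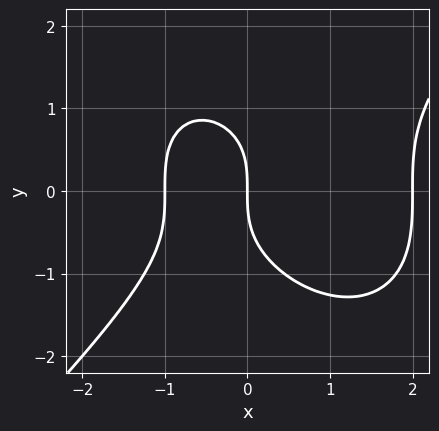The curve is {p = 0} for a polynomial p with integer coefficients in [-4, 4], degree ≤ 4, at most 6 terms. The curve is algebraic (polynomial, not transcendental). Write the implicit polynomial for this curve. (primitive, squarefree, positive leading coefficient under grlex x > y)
x^3 - y^3 - x^2 - 2*x

(a) Degree: a generic line meets the curve in up to 3 points, so deg p = 3.
(b) Against the integer gridlines: one y-axis crossing is at y = 0; among the integer gridlines, it crosses the x-axis at x ∈ {-1, 0, 2}.
(c) Together with the visible shape, these determine p as stated.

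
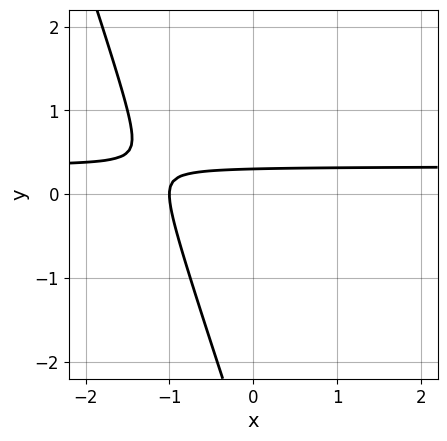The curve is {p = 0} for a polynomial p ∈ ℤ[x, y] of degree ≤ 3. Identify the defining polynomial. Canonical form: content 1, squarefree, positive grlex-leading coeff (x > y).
3*x*y + y^2 - x + 3*y - 1

First, deg p = 2. The shape is more complex than any degree-1 curve.
Next, checking where it meets the axes: it meets the x-axis at x = -1 (among the integer gridlines).
Finally, the integer polynomial consistent with all of this is the stated p.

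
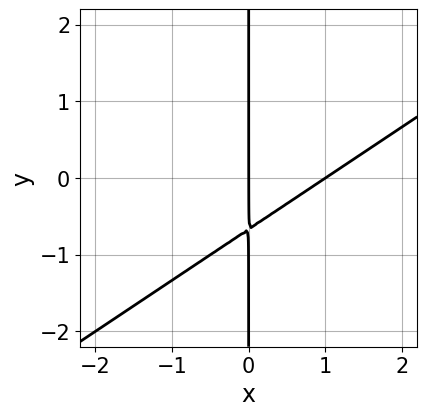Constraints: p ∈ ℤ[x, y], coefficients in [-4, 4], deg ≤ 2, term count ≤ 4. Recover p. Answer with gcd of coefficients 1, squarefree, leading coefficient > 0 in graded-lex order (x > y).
(a) The degree is 2 — the shape is more complex than any degree-1 curve.
(b) Reading off the gridlines: every point of the y-axis in the box is on the curve; the x-axis gridline crossings are at x ∈ {0, 1}.
(c) Fitting integer coefficients to these (and the overall shape) gives p.

2*x^2 - 3*x*y - 2*x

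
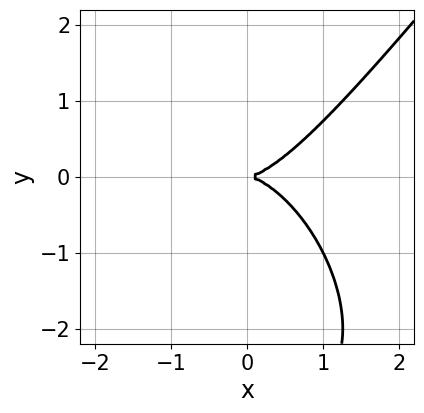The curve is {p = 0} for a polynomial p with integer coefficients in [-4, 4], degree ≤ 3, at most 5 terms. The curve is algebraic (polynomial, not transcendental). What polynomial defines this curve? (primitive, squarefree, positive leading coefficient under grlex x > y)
1. The degree is 3 — a generic line meets the curve in up to 3 points.
2. Against the integer gridlines: one y-axis crossing is at y = 0; one x-axis crossing is at x = 0.
3. These observations pin down the coefficients.

2*x^3 - y^3 - 3*y^2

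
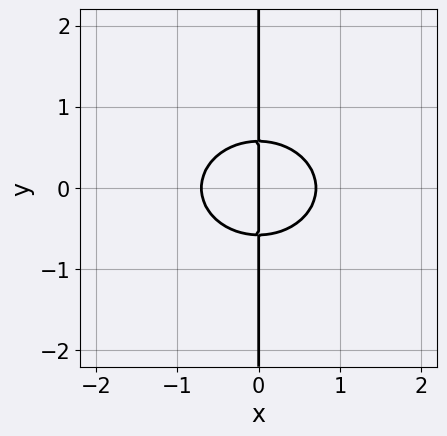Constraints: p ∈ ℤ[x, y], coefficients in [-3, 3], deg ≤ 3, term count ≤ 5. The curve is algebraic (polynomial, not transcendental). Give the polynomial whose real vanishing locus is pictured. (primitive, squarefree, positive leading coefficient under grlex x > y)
2*x^3 + 3*x*y^2 - x

1. The degree is 3 — the shape is more complex than any degree-2 curve.
2. Symmetries: mirror symmetry y ↦ −y ⇒ only even powers of y.
3. From the axis intercepts and sections: one x-axis crossing is at x = 0; every point of the y-axis in the box is on the curve.
4. Assembling these constraints gives the stated polynomial.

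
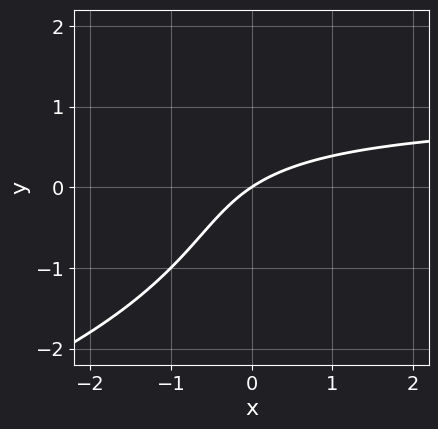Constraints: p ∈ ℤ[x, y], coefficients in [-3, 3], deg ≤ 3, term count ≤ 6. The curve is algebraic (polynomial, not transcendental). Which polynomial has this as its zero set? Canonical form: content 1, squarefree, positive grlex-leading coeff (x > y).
y^3 + 2*x*y - 2*x + 3*y

First, the degree is 3 — a generic line meets the curve in up to 3 points.
Then, observable constraints: one y-axis crossing is at y = 0; it crosses the x-axis at the gridline x = 0.
Finally, the integer polynomial consistent with all of this is the stated p.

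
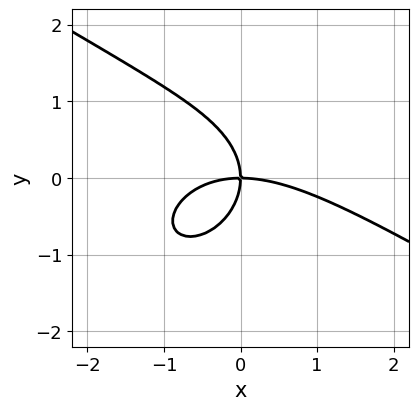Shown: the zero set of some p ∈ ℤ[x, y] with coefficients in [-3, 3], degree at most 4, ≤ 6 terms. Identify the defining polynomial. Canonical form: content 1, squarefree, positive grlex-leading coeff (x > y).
x^3 + x^2*y + 2*y^3 + 3*x*y

First, the degree is 3 — no degree-2 curve has this shape.
Then, from the axis intercepts and sections: it crosses the y-axis at the gridline y = 0; it crosses the x-axis at the gridline x = 0.
Finally, matching integer coefficients to the picture gives p.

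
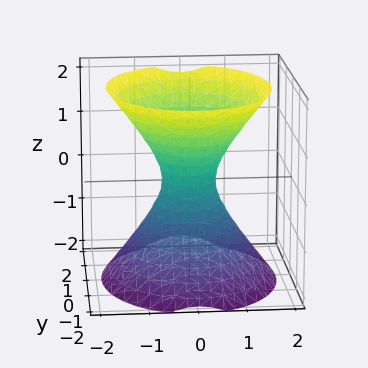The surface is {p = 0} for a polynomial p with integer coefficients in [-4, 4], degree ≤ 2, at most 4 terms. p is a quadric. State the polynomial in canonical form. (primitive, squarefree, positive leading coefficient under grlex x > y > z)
3*x^2 + 2*y^2 - 2*z^2 - 1

(a) deg p = 2.
(b) Symmetries: it's symmetric under y → −y, forcing even powers of y; the z ↦ −z reflection is a symmetry, so z appears only in even powers; it's symmetric under x → −x, forcing even powers of x.
(c) Reading off the gridlines: no z-intercept at any integer in the box.
(d) Putting this together gives p.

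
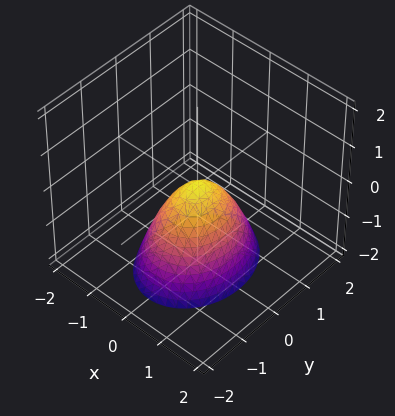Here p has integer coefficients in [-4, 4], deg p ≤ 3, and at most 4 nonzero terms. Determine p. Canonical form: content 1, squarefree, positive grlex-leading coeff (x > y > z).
Degree: a paraboloid; a quadric, so deg p = 2.
Symmetries: the x ↦ −x reflection is a symmetry, so x appears only in even powers; the y ↦ −y reflection is a symmetry, so y appears only in even powers.
Reading off the gridlines: it crosses the z-axis at the gridline z = 0; it crosses the y-axis at the gridline y = 0; one x-axis crossing is at x = 0.
Matching integer coefficients to the picture gives p.

3*x^2 + 2*y^2 + 2*z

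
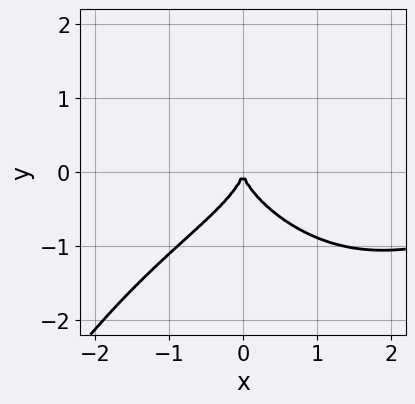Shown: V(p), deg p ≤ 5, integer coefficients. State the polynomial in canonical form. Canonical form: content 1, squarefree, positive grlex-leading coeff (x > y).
The degree is 4 — the shape is more complex than any degree-3 curve.
Against the integer gridlines: one y-axis crossing is at y = 0; it meets the x-axis at x = 0 (among the integer gridlines).
Together with the visible shape, these determine p as stated.

x^3*y + 3*y^3 + 3*x^2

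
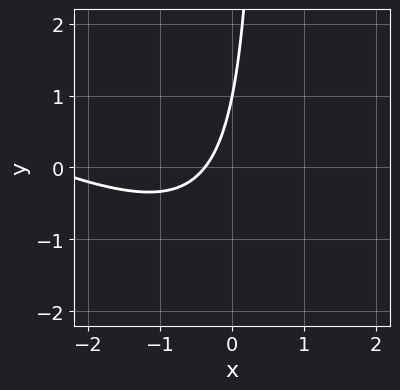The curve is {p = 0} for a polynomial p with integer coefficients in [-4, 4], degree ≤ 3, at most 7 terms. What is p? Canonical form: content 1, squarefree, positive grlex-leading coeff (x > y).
x^2 + 2*x*y + 3*x - y + 1

Degree: a generic line meets the curve in up to 2 points, so deg p = 2.
From the axis intercepts and sections: it meets the y-axis at y = 1 (among the integer gridlines).
These observations pin down the coefficients.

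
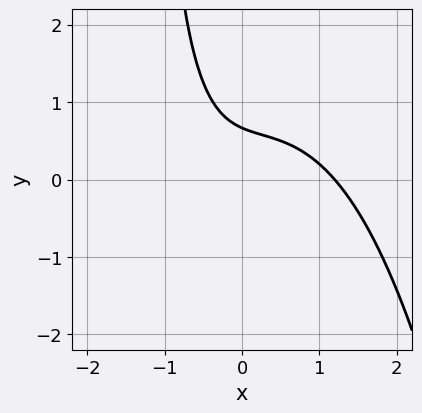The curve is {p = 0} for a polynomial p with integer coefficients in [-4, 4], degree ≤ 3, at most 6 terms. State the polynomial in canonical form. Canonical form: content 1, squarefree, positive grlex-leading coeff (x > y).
2*x^3 - x^2 + 2*x*y + 3*y - 2

1. Degree: the shape is more complex than any degree-2 curve, so deg p = 3.
2. Matching integer coefficients to the picture gives p.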